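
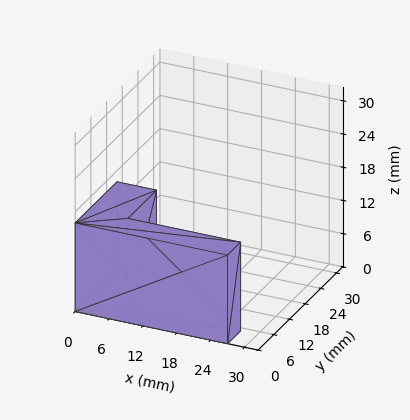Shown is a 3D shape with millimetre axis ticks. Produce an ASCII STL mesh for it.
Reading the render: the shape is an L-shaped prism: outer 27 × 16 mm, arm thicknesses ≈ 5 mm (horizontal) and 7 mm (vertical), extruded 16 mm in z (dimensions read to the nearest mm from the axis ticks). For the STL, each face is triangulated and given an outward normal.

solid part
  facet normal 0.0000 0.0000 -1.0000
    outer loop
      vertex 27.00 5.00 0.00
      vertex 27.00 0.00 0.00
      vertex 0.00 0.00 0.00
    endloop
  endfacet
  facet normal 0.0000 0.0000 -1.0000
    outer loop
      vertex 7.00 5.00 0.00
      vertex 27.00 5.00 0.00
      vertex 0.00 0.00 0.00
    endloop
  endfacet
  facet normal 0.0000 0.0000 -1.0000
    outer loop
      vertex 7.00 16.00 0.00
      vertex 7.00 5.00 0.00
      vertex 0.00 0.00 0.00
    endloop
  endfacet
  facet normal 0.0000 0.0000 -1.0000
    outer loop
      vertex 0.00 16.00 0.00
      vertex 7.00 16.00 0.00
      vertex 0.00 0.00 0.00
    endloop
  endfacet
  facet normal 0.0000 0.0000 1.0000
    outer loop
      vertex 0.00 0.00 16.00
      vertex 27.00 0.00 16.00
      vertex 27.00 5.00 16.00
    endloop
  endfacet
  facet normal 0.0000 0.0000 1.0000
    outer loop
      vertex 0.00 0.00 16.00
      vertex 27.00 5.00 16.00
      vertex 7.00 5.00 16.00
    endloop
  endfacet
  facet normal 0.0000 0.0000 1.0000
    outer loop
      vertex 0.00 0.00 16.00
      vertex 7.00 5.00 16.00
      vertex 7.00 16.00 16.00
    endloop
  endfacet
  facet normal 0.0000 0.0000 1.0000
    outer loop
      vertex 0.00 0.00 16.00
      vertex 7.00 16.00 16.00
      vertex 0.00 16.00 16.00
    endloop
  endfacet
  facet normal 0.0000 -1.0000 0.0000
    outer loop
      vertex 0.00 0.00 0.00
      vertex 27.00 0.00 0.00
      vertex 27.00 0.00 16.00
    endloop
  endfacet
  facet normal 0.0000 -1.0000 0.0000
    outer loop
      vertex 0.00 0.00 0.00
      vertex 27.00 0.00 16.00
      vertex 0.00 0.00 16.00
    endloop
  endfacet
  facet normal 1.0000 0.0000 0.0000
    outer loop
      vertex 27.00 0.00 0.00
      vertex 27.00 5.00 0.00
      vertex 27.00 5.00 16.00
    endloop
  endfacet
  facet normal 1.0000 0.0000 0.0000
    outer loop
      vertex 27.00 0.00 0.00
      vertex 27.00 5.00 16.00
      vertex 27.00 0.00 16.00
    endloop
  endfacet
  facet normal 0.0000 1.0000 0.0000
    outer loop
      vertex 27.00 5.00 0.00
      vertex 7.00 5.00 0.00
      vertex 7.00 5.00 16.00
    endloop
  endfacet
  facet normal 0.0000 1.0000 0.0000
    outer loop
      vertex 27.00 5.00 0.00
      vertex 7.00 5.00 16.00
      vertex 27.00 5.00 16.00
    endloop
  endfacet
  facet normal 1.0000 0.0000 0.0000
    outer loop
      vertex 7.00 5.00 0.00
      vertex 7.00 16.00 0.00
      vertex 7.00 16.00 16.00
    endloop
  endfacet
  facet normal 1.0000 0.0000 0.0000
    outer loop
      vertex 7.00 5.00 0.00
      vertex 7.00 16.00 16.00
      vertex 7.00 5.00 16.00
    endloop
  endfacet
  facet normal 0.0000 1.0000 0.0000
    outer loop
      vertex 7.00 16.00 0.00
      vertex 0.00 16.00 0.00
      vertex 0.00 16.00 16.00
    endloop
  endfacet
  facet normal 0.0000 1.0000 0.0000
    outer loop
      vertex 7.00 16.00 0.00
      vertex 0.00 16.00 16.00
      vertex 7.00 16.00 16.00
    endloop
  endfacet
  facet normal -1.0000 0.0000 0.0000
    outer loop
      vertex 0.00 16.00 0.00
      vertex 0.00 0.00 0.00
      vertex 0.00 0.00 16.00
    endloop
  endfacet
  facet normal -1.0000 0.0000 0.0000
    outer loop
      vertex 0.00 16.00 0.00
      vertex 0.00 0.00 16.00
      vertex 0.00 16.00 16.00
    endloop
  endfacet
endsolid part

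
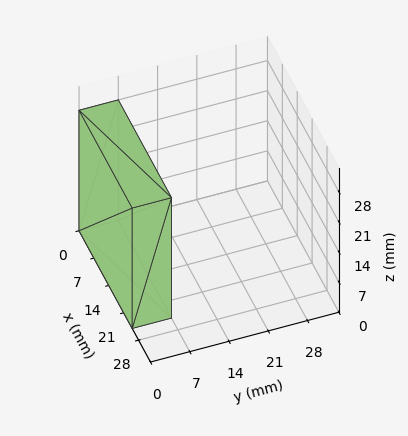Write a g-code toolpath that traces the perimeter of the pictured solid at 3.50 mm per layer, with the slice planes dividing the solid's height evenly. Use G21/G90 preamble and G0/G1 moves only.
Reading the render: the shape is a rectangular box, roughly 25 × 7 mm footprint and 28 mm tall (dimensions read to the nearest mm from the axis ticks). For the g-code, the solid's height is divided into equal slices at the stated Δz and each level perimeter traced with G1 moves after a G0 lift.

; perimeter-only toolpath
G21 ; units = mm
G90 ; absolute positioning
G28 ; home
; layer 1
G0 Z3.50
G0 X0.00 Y0.00
G1 X25.00 Y0.00
G1 X25.00 Y7.00
G1 X0.00 Y7.00
G1 X0.00 Y0.00
; layer 2
G0 Z7.00
G0 X0.00 Y0.00
G1 X25.00 Y0.00
G1 X25.00 Y7.00
G1 X0.00 Y7.00
G1 X0.00 Y0.00
; layer 3
G0 Z10.50
G0 X0.00 Y0.00
G1 X25.00 Y0.00
G1 X25.00 Y7.00
G1 X0.00 Y7.00
G1 X0.00 Y0.00
; layer 4
G0 Z14.00
G0 X0.00 Y0.00
G1 X25.00 Y0.00
G1 X25.00 Y7.00
G1 X0.00 Y7.00
G1 X0.00 Y0.00
; layer 5
G0 Z17.50
G0 X0.00 Y0.00
G1 X25.00 Y0.00
G1 X25.00 Y7.00
G1 X0.00 Y7.00
G1 X0.00 Y0.00
; layer 6
G0 Z21.00
G0 X0.00 Y0.00
G1 X25.00 Y0.00
G1 X25.00 Y7.00
G1 X0.00 Y7.00
G1 X0.00 Y0.00
; layer 7
G0 Z24.50
G0 X0.00 Y0.00
G1 X25.00 Y0.00
G1 X25.00 Y7.00
G1 X0.00 Y7.00
G1 X0.00 Y0.00
; layer 8
G0 Z28.00
G0 X0.00 Y0.00
G1 X25.00 Y0.00
G1 X25.00 Y7.00
G1 X0.00 Y7.00
G1 X0.00 Y0.00
M2 ; end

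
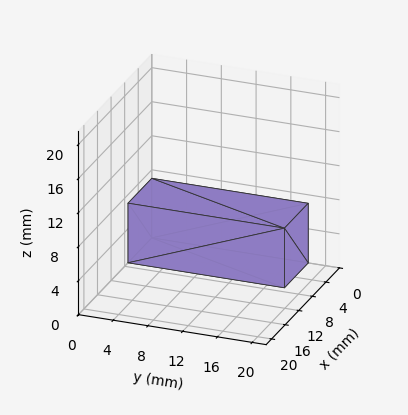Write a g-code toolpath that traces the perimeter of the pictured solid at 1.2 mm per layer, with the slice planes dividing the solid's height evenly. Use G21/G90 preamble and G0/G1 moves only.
Reading the render: the shape is a rectangular box, roughly 7 × 18 mm footprint and 7 mm tall (dimensions read to the nearest mm from the axis ticks). For the g-code, the solid's height is divided into equal slices at the stated Δz and each level perimeter traced with G1 moves after a G0 lift.

; perimeter-only toolpath
G21 ; units = mm
G90 ; absolute positioning
G28 ; home
; layer 1
G0 Z1.2
G0 X0.0 Y0.0
G1 X7.0 Y0.0
G1 X7.0 Y18.0
G1 X0.0 Y18.0
G1 X0.0 Y0.0
; layer 2
G0 Z2.3
G0 X0.0 Y0.0
G1 X7.0 Y0.0
G1 X7.0 Y18.0
G1 X0.0 Y18.0
G1 X0.0 Y0.0
; layer 3
G0 Z3.5
G0 X0.0 Y0.0
G1 X7.0 Y0.0
G1 X7.0 Y18.0
G1 X0.0 Y18.0
G1 X0.0 Y0.0
; layer 4
G0 Z4.7
G0 X0.0 Y0.0
G1 X7.0 Y0.0
G1 X7.0 Y18.0
G1 X0.0 Y18.0
G1 X0.0 Y0.0
; layer 5
G0 Z5.8
G0 X0.0 Y0.0
G1 X7.0 Y0.0
G1 X7.0 Y18.0
G1 X0.0 Y18.0
G1 X0.0 Y0.0
; layer 6
G0 Z7.0
G0 X0.0 Y0.0
G1 X7.0 Y0.0
G1 X7.0 Y18.0
G1 X0.0 Y18.0
G1 X0.0 Y0.0
M2 ; end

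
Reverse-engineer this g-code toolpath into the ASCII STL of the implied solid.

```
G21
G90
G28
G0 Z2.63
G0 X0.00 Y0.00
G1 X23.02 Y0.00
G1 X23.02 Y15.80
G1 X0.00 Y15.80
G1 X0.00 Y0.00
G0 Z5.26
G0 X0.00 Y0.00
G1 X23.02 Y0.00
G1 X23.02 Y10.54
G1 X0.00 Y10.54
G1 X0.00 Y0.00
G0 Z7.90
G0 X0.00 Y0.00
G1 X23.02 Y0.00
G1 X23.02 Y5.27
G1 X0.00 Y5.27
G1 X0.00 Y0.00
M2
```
solid part
  facet normal 0.0000 0.0000 -1.0000
    outer loop
      vertex 23.02 21.07 0.00
      vertex 23.02 0.00 0.00
      vertex 0.00 0.00 0.00
    endloop
  endfacet
  facet normal 0.0000 0.0000 -1.0000
    outer loop
      vertex 0.00 21.07 0.00
      vertex 23.02 21.07 0.00
      vertex 0.00 0.00 0.00
    endloop
  endfacet
  facet normal 0.0000 -1.0000 0.0000
    outer loop
      vertex 0.00 0.00 0.00
      vertex 23.02 0.00 0.00
      vertex 23.02 0.00 10.53
    endloop
  endfacet
  facet normal 0.0000 -1.0000 0.0000
    outer loop
      vertex 0.00 0.00 0.00
      vertex 23.02 0.00 10.53
      vertex 0.00 0.00 10.53
    endloop
  endfacet
  facet normal 0.0000 0.4470 0.8945
    outer loop
      vertex 0.00 0.00 10.53
      vertex 23.02 0.00 10.53
      vertex 23.02 21.07 0.00
    endloop
  endfacet
  facet normal 0.0000 0.4470 0.8945
    outer loop
      vertex 0.00 0.00 10.53
      vertex 23.02 21.07 0.00
      vertex 0.00 21.07 0.00
    endloop
  endfacet
  facet normal -1.0000 0.0000 0.0000
    outer loop
      vertex 0.00 0.00 10.53
      vertex 0.00 21.07 0.00
      vertex 0.00 0.00 0.00
    endloop
  endfacet
  facet normal 1.0000 0.0000 0.0000
    outer loop
      vertex 23.02 0.00 0.00
      vertex 23.02 21.07 0.00
      vertex 23.02 0.00 10.53
    endloop
  endfacet
endsolid part

The G0 Z moves step by Δz≈2.63 mm. The G1 loops shrink linearly with z, so the solid tapers from its base footprint up to z≈10.5. Closing with a flat bottom cap and the tapered top and triangulating gives 8 facets — a wedge (ramp): 23 × 21.1 mm base, rising to 10.5 mm along the y=0 edge and sloping linearly to z=0 at y=21.1.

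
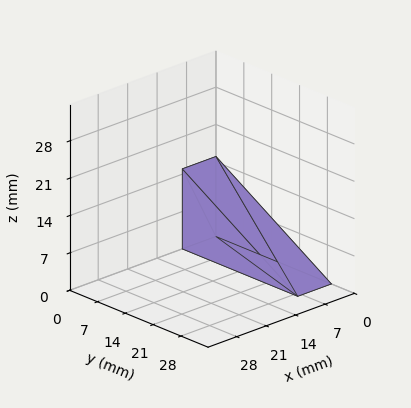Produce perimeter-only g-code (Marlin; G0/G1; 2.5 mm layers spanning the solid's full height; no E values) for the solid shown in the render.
Reading the render: the shape is a wedge (ramp): 8 × 29 mm base, rising to 15 mm along the y=0 edge and sloping linearly to z=0 at y=29 (dimensions read to the nearest mm from the axis ticks). For the g-code, the solid's height is divided into equal slices at the stated Δz and each level perimeter traced with G1 moves after a G0 lift.

; perimeter-only toolpath
G21 ; units = mm
G90 ; absolute positioning
G28 ; home
; layer 1
G0 Z2.5
G0 X0.0 Y0.0
G1 X8.0 Y0.0
G1 X8.0 Y24.2
G1 X0.0 Y24.2
G1 X0.0 Y0.0
; layer 2
G0 Z5.0
G0 X0.0 Y0.0
G1 X8.0 Y0.0
G1 X8.0 Y19.3
G1 X0.0 Y19.3
G1 X0.0 Y0.0
; layer 3
G0 Z7.5
G0 X0.0 Y0.0
G1 X8.0 Y0.0
G1 X8.0 Y14.5
G1 X0.0 Y14.5
G1 X0.0 Y0.0
; layer 4
G0 Z10.0
G0 X0.0 Y0.0
G1 X8.0 Y0.0
G1 X8.0 Y9.7
G1 X0.0 Y9.7
G1 X0.0 Y0.0
; layer 5
G0 Z12.5
G0 X0.0 Y0.0
G1 X8.0 Y0.0
G1 X8.0 Y4.8
G1 X0.0 Y4.8
G1 X0.0 Y0.0
M2 ; end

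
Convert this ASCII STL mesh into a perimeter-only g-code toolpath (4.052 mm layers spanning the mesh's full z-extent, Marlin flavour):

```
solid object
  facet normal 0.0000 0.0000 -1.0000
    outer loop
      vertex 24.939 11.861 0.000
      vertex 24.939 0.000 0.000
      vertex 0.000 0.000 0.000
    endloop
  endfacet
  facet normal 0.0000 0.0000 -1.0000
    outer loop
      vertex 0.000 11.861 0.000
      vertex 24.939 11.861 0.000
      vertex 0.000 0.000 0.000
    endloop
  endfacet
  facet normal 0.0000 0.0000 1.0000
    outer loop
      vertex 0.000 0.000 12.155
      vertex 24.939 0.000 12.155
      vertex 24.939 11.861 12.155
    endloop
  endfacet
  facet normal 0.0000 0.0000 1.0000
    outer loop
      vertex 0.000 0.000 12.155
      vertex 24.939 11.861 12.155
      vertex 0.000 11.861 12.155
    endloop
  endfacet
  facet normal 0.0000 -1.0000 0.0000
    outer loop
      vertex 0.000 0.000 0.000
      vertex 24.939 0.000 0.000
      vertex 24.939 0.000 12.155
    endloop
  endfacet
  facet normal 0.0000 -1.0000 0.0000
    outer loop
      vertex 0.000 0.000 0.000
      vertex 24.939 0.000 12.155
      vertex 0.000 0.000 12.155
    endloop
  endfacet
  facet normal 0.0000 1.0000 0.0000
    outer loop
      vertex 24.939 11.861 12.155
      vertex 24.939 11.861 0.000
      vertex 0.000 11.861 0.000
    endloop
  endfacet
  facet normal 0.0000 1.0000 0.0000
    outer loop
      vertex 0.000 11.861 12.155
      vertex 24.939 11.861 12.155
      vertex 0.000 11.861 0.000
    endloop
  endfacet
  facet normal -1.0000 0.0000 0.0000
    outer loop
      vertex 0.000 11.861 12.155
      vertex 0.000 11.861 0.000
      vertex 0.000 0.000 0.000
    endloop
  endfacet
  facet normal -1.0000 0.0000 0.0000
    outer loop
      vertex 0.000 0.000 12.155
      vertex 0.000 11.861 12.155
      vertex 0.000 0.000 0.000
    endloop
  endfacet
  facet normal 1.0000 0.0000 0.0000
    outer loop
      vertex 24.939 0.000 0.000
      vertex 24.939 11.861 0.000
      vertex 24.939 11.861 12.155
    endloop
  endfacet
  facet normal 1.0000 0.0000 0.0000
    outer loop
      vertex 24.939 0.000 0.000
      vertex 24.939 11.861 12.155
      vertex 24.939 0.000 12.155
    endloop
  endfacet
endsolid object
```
; perimeter-only toolpath
G21 ; units = mm
G90 ; absolute positioning
G28 ; home
; layer 1
G0 Z4.052
G0 X0.000 Y0.000
G1 X24.939 Y0.000
G1 X24.939 Y11.861
G1 X0.000 Y11.861
G1 X0.000 Y0.000
; layer 2
G0 Z8.103
G0 X0.000 Y0.000
G1 X24.939 Y0.000
G1 X24.939 Y11.861
G1 X0.000 Y11.861
G1 X0.000 Y0.000
; layer 3
G0 Z12.155
G0 X0.000 Y0.000
G1 X24.939 Y0.000
G1 X24.939 Y11.861
G1 X0.000 Y11.861
G1 X0.000 Y0.000
M2 ; end

The solid is a rectangular box, roughly 24.9 × 11.9 mm footprint and 12.2 mm tall. Slicing at Δz = 4.052 mm — 3 equal slices spanning the solid's height, so layer i sits at z = i·h/3 — gives 3 non-empty perimeters. Each is a 4-segment closed polygon; G0 lifts to the layer z and rapids to the start vertex, then G1 traces the edges.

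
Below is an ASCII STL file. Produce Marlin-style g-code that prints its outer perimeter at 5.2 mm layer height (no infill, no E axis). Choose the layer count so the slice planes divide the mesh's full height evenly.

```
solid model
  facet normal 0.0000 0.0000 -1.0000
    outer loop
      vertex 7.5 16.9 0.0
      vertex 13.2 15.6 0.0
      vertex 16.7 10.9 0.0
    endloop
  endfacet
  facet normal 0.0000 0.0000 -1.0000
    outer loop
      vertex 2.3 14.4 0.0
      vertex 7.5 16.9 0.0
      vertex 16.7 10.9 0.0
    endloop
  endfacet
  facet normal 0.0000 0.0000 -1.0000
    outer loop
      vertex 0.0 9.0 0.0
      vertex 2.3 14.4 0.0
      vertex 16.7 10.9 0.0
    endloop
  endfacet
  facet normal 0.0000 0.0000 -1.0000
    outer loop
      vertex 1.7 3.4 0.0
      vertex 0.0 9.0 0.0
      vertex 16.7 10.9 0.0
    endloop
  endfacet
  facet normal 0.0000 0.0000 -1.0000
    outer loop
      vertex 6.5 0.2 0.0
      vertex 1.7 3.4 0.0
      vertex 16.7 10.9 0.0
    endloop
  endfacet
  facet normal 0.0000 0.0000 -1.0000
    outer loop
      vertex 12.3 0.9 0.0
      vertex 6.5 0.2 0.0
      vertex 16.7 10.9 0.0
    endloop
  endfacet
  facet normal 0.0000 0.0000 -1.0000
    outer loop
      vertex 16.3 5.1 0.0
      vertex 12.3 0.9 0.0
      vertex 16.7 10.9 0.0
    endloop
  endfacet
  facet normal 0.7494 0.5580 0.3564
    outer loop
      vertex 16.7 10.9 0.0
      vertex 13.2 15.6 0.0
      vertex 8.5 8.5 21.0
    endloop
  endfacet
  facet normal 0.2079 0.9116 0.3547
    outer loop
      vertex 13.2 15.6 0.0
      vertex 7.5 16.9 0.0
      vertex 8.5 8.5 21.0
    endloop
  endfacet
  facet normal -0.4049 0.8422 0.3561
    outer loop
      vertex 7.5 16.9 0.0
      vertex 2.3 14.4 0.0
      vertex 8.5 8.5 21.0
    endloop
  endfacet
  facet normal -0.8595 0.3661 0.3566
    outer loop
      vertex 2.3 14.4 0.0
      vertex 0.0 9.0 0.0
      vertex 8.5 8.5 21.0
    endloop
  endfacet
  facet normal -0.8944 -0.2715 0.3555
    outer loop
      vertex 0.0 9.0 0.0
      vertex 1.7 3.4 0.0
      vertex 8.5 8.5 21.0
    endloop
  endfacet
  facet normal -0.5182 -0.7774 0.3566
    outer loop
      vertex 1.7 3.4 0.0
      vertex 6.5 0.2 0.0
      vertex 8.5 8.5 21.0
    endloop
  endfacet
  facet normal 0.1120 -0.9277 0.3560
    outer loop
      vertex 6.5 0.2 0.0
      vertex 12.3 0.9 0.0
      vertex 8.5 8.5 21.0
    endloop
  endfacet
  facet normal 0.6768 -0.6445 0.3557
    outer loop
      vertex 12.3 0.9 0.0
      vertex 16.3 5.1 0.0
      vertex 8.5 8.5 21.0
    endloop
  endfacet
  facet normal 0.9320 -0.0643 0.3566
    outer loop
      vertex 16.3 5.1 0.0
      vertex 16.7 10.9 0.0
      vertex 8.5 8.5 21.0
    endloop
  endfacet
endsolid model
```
; perimeter-only toolpath
G21 ; units = mm
G90 ; absolute positioning
G28 ; home
; layer 1
G0 Z5.2
G0 X14.6 Y10.3
G1 X12.0 Y13.8
G1 X7.8 Y14.8
G1 X3.8 Y12.9
G1 X2.1 Y8.9
G1 X3.4 Y4.7
G1 X7.0 Y2.3
G1 X11.4 Y2.8
G1 X14.4 Y5.9
G1 X14.6 Y10.3
; layer 2
G0 Z10.5
G0 X12.6 Y9.7
G1 X10.8 Y12.1
G1 X8.0 Y12.7
G1 X5.4 Y11.4
G1 X4.2 Y8.8
G1 X5.1 Y6.0
G1 X7.5 Y4.3
G1 X10.4 Y4.7
G1 X12.4 Y6.8
G1 X12.6 Y9.7
; layer 3
G0 Z15.8
G0 X10.6 Y9.1
G1 X9.7 Y10.3
G1 X8.2 Y10.6
G1 X7.0 Y10.0
G1 X6.4 Y8.6
G1 X6.8 Y7.2
G1 X8.0 Y6.4
G1 X9.4 Y6.6
G1 X10.4 Y7.7
G1 X10.6 Y9.1
M2 ; end

The solid is a regular 9-sided pyramid, base circumscribed radius ≈ 8.5 mm, apex at z ≈ 21 mm. Slicing at Δz = 5.2 mm — 4 equal slices spanning the solid's height, so layer i sits at z = i·h/4 — gives 3 non-empty perimeters. Each is a 9-segment closed polygon; G0 lifts to the layer z and rapids to the start vertex, then G1 traces the edges. The cross-section shrinks linearly with z (the slice at the apex is degenerate and omitted).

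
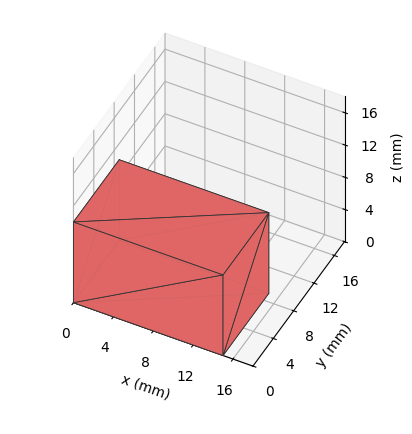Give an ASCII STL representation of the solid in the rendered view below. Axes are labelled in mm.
Reading the render: the shape is a rectangular box, roughly 15 × 9 mm footprint and 10 mm tall (dimensions read to the nearest mm from the axis ticks). For the STL, each face is triangulated and given an outward normal.

solid part
  facet normal 0.0000 0.0000 -1.0000
    outer loop
      vertex 15.0 9.0 0.0
      vertex 15.0 0.0 0.0
      vertex 0.0 0.0 0.0
    endloop
  endfacet
  facet normal 0.0000 0.0000 -1.0000
    outer loop
      vertex 0.0 9.0 0.0
      vertex 15.0 9.0 0.0
      vertex 0.0 0.0 0.0
    endloop
  endfacet
  facet normal 0.0000 0.0000 1.0000
    outer loop
      vertex 0.0 0.0 10.0
      vertex 15.0 0.0 10.0
      vertex 15.0 9.0 10.0
    endloop
  endfacet
  facet normal 0.0000 0.0000 1.0000
    outer loop
      vertex 0.0 0.0 10.0
      vertex 15.0 9.0 10.0
      vertex 0.0 9.0 10.0
    endloop
  endfacet
  facet normal 0.0000 -1.0000 0.0000
    outer loop
      vertex 0.0 0.0 0.0
      vertex 15.0 0.0 0.0
      vertex 15.0 0.0 10.0
    endloop
  endfacet
  facet normal 0.0000 -1.0000 0.0000
    outer loop
      vertex 0.0 0.0 0.0
      vertex 15.0 0.0 10.0
      vertex 0.0 0.0 10.0
    endloop
  endfacet
  facet normal 0.0000 1.0000 0.0000
    outer loop
      vertex 15.0 9.0 10.0
      vertex 15.0 9.0 0.0
      vertex 0.0 9.0 0.0
    endloop
  endfacet
  facet normal 0.0000 1.0000 0.0000
    outer loop
      vertex 0.0 9.0 10.0
      vertex 15.0 9.0 10.0
      vertex 0.0 9.0 0.0
    endloop
  endfacet
  facet normal -1.0000 0.0000 0.0000
    outer loop
      vertex 0.0 9.0 10.0
      vertex 0.0 9.0 0.0
      vertex 0.0 0.0 0.0
    endloop
  endfacet
  facet normal -1.0000 0.0000 0.0000
    outer loop
      vertex 0.0 0.0 10.0
      vertex 0.0 9.0 10.0
      vertex 0.0 0.0 0.0
    endloop
  endfacet
  facet normal 1.0000 0.0000 0.0000
    outer loop
      vertex 15.0 0.0 0.0
      vertex 15.0 9.0 0.0
      vertex 15.0 9.0 10.0
    endloop
  endfacet
  facet normal 1.0000 0.0000 0.0000
    outer loop
      vertex 15.0 0.0 0.0
      vertex 15.0 9.0 10.0
      vertex 15.0 0.0 10.0
    endloop
  endfacet
endsolid part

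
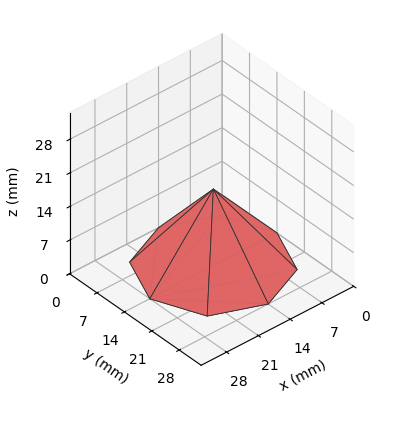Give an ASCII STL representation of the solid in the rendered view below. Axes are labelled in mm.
Reading the render: the shape is a regular 8-sided pyramid, base circumscribed radius ≈ 14 mm, apex at z ≈ 16 mm (dimensions read to the nearest mm from the axis ticks). For the STL, each face is triangulated and given an outward normal.

solid part
  facet normal 0.0000 0.0000 -1.0000
    outer loop
      vertex 14.0 28.0 0.0
      vertex 23.9 23.9 0.0
      vertex 28.0 14.0 0.0
    endloop
  endfacet
  facet normal 0.0000 0.0000 -1.0000
    outer loop
      vertex 4.1 23.9 0.0
      vertex 14.0 28.0 0.0
      vertex 28.0 14.0 0.0
    endloop
  endfacet
  facet normal 0.0000 0.0000 -1.0000
    outer loop
      vertex 0.0 14.0 0.0
      vertex 4.1 23.9 0.0
      vertex 28.0 14.0 0.0
    endloop
  endfacet
  facet normal 0.0000 0.0000 -1.0000
    outer loop
      vertex 4.1 4.1 0.0
      vertex 0.0 14.0 0.0
      vertex 28.0 14.0 0.0
    endloop
  endfacet
  facet normal 0.0000 0.0000 -1.0000
    outer loop
      vertex 14.0 0.0 0.0
      vertex 4.1 4.1 0.0
      vertex 28.0 14.0 0.0
    endloop
  endfacet
  facet normal 0.0000 0.0000 -1.0000
    outer loop
      vertex 23.9 4.1 0.0
      vertex 14.0 0.0 0.0
      vertex 28.0 14.0 0.0
    endloop
  endfacet
  facet normal 0.7185 0.2976 0.6287
    outer loop
      vertex 28.0 14.0 0.0
      vertex 23.9 23.9 0.0
      vertex 14.0 14.0 16.0
    endloop
  endfacet
  facet normal 0.2976 0.7185 0.6287
    outer loop
      vertex 23.9 23.9 0.0
      vertex 14.0 28.0 0.0
      vertex 14.0 14.0 16.0
    endloop
  endfacet
  facet normal -0.2976 0.7185 0.6287
    outer loop
      vertex 14.0 28.0 0.0
      vertex 4.1 23.9 0.0
      vertex 14.0 14.0 16.0
    endloop
  endfacet
  facet normal -0.7185 0.2976 0.6287
    outer loop
      vertex 4.1 23.9 0.0
      vertex 0.0 14.0 0.0
      vertex 14.0 14.0 16.0
    endloop
  endfacet
  facet normal -0.7185 -0.2976 0.6287
    outer loop
      vertex 0.0 14.0 0.0
      vertex 4.1 4.1 0.0
      vertex 14.0 14.0 16.0
    endloop
  endfacet
  facet normal -0.2976 -0.7185 0.6287
    outer loop
      vertex 4.1 4.1 0.0
      vertex 14.0 0.0 0.0
      vertex 14.0 14.0 16.0
    endloop
  endfacet
  facet normal 0.2976 -0.7185 0.6287
    outer loop
      vertex 14.0 0.0 0.0
      vertex 23.9 4.1 0.0
      vertex 14.0 14.0 16.0
    endloop
  endfacet
  facet normal 0.7185 -0.2976 0.6287
    outer loop
      vertex 23.9 4.1 0.0
      vertex 28.0 14.0 0.0
      vertex 14.0 14.0 16.0
    endloop
  endfacet
endsolid part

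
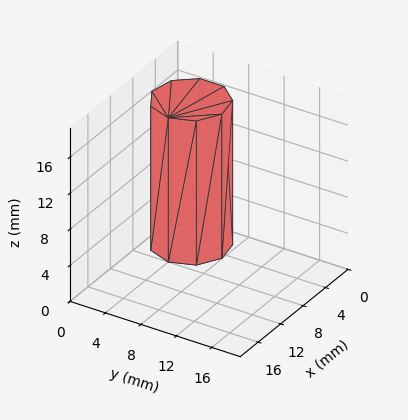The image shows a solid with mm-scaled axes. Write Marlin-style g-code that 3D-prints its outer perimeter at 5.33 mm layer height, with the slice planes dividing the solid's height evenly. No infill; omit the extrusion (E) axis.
Reading the render: the shape is a regular 9-sided prism (a cylinder approximated with 9 flat sides), circumscribed radius ≈ 4 mm, height ≈ 16 mm (dimensions read to the nearest mm from the axis ticks). For the g-code, the solid's height is divided into equal slices at the stated Δz and each level perimeter traced with G1 moves after a G0 lift.

; perimeter-only toolpath
G21 ; units = mm
G90 ; absolute positioning
G28 ; home
; layer 1
G0 Z5.33
G0 X8.00 Y4.00
G1 X7.06 Y6.57
G1 X4.69 Y7.94
G1 X2.00 Y7.46
G1 X0.24 Y5.37
G1 X0.24 Y2.63
G1 X2.00 Y0.54
G1 X4.69 Y0.06
G1 X7.06 Y1.43
G1 X8.00 Y4.00
; layer 2
G0 Z10.67
G0 X8.00 Y4.00
G1 X7.06 Y6.57
G1 X4.69 Y7.94
G1 X2.00 Y7.46
G1 X0.24 Y5.37
G1 X0.24 Y2.63
G1 X2.00 Y0.54
G1 X4.69 Y0.06
G1 X7.06 Y1.43
G1 X8.00 Y4.00
; layer 3
G0 Z16.00
G0 X8.00 Y4.00
G1 X7.06 Y6.57
G1 X4.69 Y7.94
G1 X2.00 Y7.46
G1 X0.24 Y5.37
G1 X0.24 Y2.63
G1 X2.00 Y0.54
G1 X4.69 Y0.06
G1 X7.06 Y1.43
G1 X8.00 Y4.00
M2 ; end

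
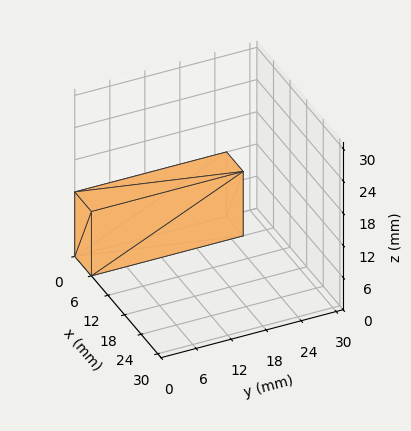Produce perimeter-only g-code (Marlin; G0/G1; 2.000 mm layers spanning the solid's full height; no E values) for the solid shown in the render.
Reading the render: the shape is a rectangular box, roughly 6 × 26 mm footprint and 12 mm tall (dimensions read to the nearest mm from the axis ticks). For the g-code, the solid's height is divided into equal slices at the stated Δz and each level perimeter traced with G1 moves after a G0 lift.

; perimeter-only toolpath
G21 ; units = mm
G90 ; absolute positioning
G28 ; home
; layer 1
G0 Z2.000
G0 X0.000 Y0.000
G1 X6.000 Y0.000
G1 X6.000 Y26.000
G1 X0.000 Y26.000
G1 X0.000 Y0.000
; layer 2
G0 Z4.000
G0 X0.000 Y0.000
G1 X6.000 Y0.000
G1 X6.000 Y26.000
G1 X0.000 Y26.000
G1 X0.000 Y0.000
; layer 3
G0 Z6.000
G0 X0.000 Y0.000
G1 X6.000 Y0.000
G1 X6.000 Y26.000
G1 X0.000 Y26.000
G1 X0.000 Y0.000
; layer 4
G0 Z8.000
G0 X0.000 Y0.000
G1 X6.000 Y0.000
G1 X6.000 Y26.000
G1 X0.000 Y26.000
G1 X0.000 Y0.000
; layer 5
G0 Z10.000
G0 X0.000 Y0.000
G1 X6.000 Y0.000
G1 X6.000 Y26.000
G1 X0.000 Y26.000
G1 X0.000 Y0.000
; layer 6
G0 Z12.000
G0 X0.000 Y0.000
G1 X6.000 Y0.000
G1 X6.000 Y26.000
G1 X0.000 Y26.000
G1 X0.000 Y0.000
M2 ; end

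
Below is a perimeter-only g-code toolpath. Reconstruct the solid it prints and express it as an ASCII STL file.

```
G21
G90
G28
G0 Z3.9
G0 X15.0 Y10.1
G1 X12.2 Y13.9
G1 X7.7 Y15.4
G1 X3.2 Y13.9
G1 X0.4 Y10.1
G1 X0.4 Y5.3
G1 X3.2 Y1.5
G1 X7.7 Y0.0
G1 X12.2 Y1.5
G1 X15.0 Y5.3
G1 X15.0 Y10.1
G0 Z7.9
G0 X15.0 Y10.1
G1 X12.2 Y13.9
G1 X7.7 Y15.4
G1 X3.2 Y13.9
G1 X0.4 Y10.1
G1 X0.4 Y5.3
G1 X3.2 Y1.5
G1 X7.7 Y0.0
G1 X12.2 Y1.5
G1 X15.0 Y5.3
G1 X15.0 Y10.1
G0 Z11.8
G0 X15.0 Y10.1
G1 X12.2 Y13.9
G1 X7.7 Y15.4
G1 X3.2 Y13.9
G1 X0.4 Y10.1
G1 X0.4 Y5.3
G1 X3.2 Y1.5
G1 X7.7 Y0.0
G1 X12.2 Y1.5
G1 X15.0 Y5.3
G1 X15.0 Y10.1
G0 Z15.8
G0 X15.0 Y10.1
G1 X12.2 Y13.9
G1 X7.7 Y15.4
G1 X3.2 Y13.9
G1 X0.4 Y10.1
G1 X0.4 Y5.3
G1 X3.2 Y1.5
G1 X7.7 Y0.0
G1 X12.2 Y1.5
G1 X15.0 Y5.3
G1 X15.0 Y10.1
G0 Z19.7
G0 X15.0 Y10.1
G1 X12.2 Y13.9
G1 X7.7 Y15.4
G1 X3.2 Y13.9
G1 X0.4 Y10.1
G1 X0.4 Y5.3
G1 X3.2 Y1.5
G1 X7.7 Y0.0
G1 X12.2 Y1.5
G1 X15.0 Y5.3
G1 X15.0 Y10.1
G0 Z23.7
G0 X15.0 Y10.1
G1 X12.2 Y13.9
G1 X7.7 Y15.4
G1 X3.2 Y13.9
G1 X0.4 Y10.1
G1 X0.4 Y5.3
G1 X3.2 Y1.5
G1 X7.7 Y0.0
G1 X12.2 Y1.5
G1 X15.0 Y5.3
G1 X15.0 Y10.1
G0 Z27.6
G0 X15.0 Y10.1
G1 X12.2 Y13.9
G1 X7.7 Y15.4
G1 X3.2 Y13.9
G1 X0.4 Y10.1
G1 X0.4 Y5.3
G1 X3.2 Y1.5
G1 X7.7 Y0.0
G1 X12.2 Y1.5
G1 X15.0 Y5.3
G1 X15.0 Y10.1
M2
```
solid part
  facet normal 0.0000 0.0000 -1.0000
    outer loop
      vertex 7.7 15.4 0.0
      vertex 12.2 13.9 0.0
      vertex 15.0 10.1 0.0
    endloop
  endfacet
  facet normal 0.0000 0.0000 -1.0000
    outer loop
      vertex 3.2 13.9 0.0
      vertex 7.7 15.4 0.0
      vertex 15.0 10.1 0.0
    endloop
  endfacet
  facet normal 0.0000 0.0000 -1.0000
    outer loop
      vertex 0.4 10.1 0.0
      vertex 3.2 13.9 0.0
      vertex 15.0 10.1 0.0
    endloop
  endfacet
  facet normal 0.0000 0.0000 -1.0000
    outer loop
      vertex 0.4 5.3 0.0
      vertex 0.4 10.1 0.0
      vertex 15.0 10.1 0.0
    endloop
  endfacet
  facet normal 0.0000 0.0000 -1.0000
    outer loop
      vertex 3.2 1.5 0.0
      vertex 0.4 5.3 0.0
      vertex 15.0 10.1 0.0
    endloop
  endfacet
  facet normal 0.0000 0.0000 -1.0000
    outer loop
      vertex 7.7 0.0 0.0
      vertex 3.2 1.5 0.0
      vertex 15.0 10.1 0.0
    endloop
  endfacet
  facet normal 0.0000 0.0000 -1.0000
    outer loop
      vertex 12.2 1.5 0.0
      vertex 7.7 0.0 0.0
      vertex 15.0 10.1 0.0
    endloop
  endfacet
  facet normal 0.0000 0.0000 -1.0000
    outer loop
      vertex 15.0 5.3 0.0
      vertex 12.2 1.5 0.0
      vertex 15.0 10.1 0.0
    endloop
  endfacet
  facet normal 0.0000 0.0000 1.0000
    outer loop
      vertex 15.0 10.1 27.6
      vertex 12.2 13.9 27.6
      vertex 7.7 15.4 27.6
    endloop
  endfacet
  facet normal 0.0000 0.0000 1.0000
    outer loop
      vertex 15.0 10.1 27.6
      vertex 7.7 15.4 27.6
      vertex 3.2 13.9 27.6
    endloop
  endfacet
  facet normal 0.0000 0.0000 1.0000
    outer loop
      vertex 15.0 10.1 27.6
      vertex 3.2 13.9 27.6
      vertex 0.4 10.1 27.6
    endloop
  endfacet
  facet normal 0.0000 0.0000 1.0000
    outer loop
      vertex 15.0 10.1 27.6
      vertex 0.4 10.1 27.6
      vertex 0.4 5.3 27.6
    endloop
  endfacet
  facet normal 0.0000 0.0000 1.0000
    outer loop
      vertex 15.0 10.1 27.6
      vertex 0.4 5.3 27.6
      vertex 3.2 1.5 27.6
    endloop
  endfacet
  facet normal 0.0000 0.0000 1.0000
    outer loop
      vertex 15.0 10.1 27.6
      vertex 3.2 1.5 27.6
      vertex 7.7 0.0 27.6
    endloop
  endfacet
  facet normal 0.0000 0.0000 1.0000
    outer loop
      vertex 15.0 10.1 27.6
      vertex 7.7 0.0 27.6
      vertex 12.2 1.5 27.6
    endloop
  endfacet
  facet normal 0.0000 0.0000 1.0000
    outer loop
      vertex 15.0 10.1 27.6
      vertex 12.2 1.5 27.6
      vertex 15.0 5.3 27.6
    endloop
  endfacet
  facet normal 0.8051 0.5932 0.0000
    outer loop
      vertex 15.0 10.1 0.0
      vertex 12.2 13.9 0.0
      vertex 12.2 13.9 27.6
    endloop
  endfacet
  facet normal 0.8051 0.5932 0.0000
    outer loop
      vertex 15.0 10.1 0.0
      vertex 12.2 13.9 27.6
      vertex 15.0 10.1 27.6
    endloop
  endfacet
  facet normal 0.3162 0.9487 0.0000
    outer loop
      vertex 12.2 13.9 0.0
      vertex 7.7 15.4 0.0
      vertex 7.7 15.4 27.6
    endloop
  endfacet
  facet normal 0.3162 0.9487 0.0000
    outer loop
      vertex 12.2 13.9 0.0
      vertex 7.7 15.4 27.6
      vertex 12.2 13.9 27.6
    endloop
  endfacet
  facet normal -0.3162 0.9487 0.0000
    outer loop
      vertex 7.7 15.4 0.0
      vertex 3.2 13.9 0.0
      vertex 3.2 13.9 27.6
    endloop
  endfacet
  facet normal -0.3162 0.9487 0.0000
    outer loop
      vertex 7.7 15.4 0.0
      vertex 3.2 13.9 27.6
      vertex 7.7 15.4 27.6
    endloop
  endfacet
  facet normal -0.8051 0.5932 0.0000
    outer loop
      vertex 3.2 13.9 0.0
      vertex 0.4 10.1 0.0
      vertex 0.4 10.1 27.6
    endloop
  endfacet
  facet normal -0.8051 0.5932 0.0000
    outer loop
      vertex 3.2 13.9 0.0
      vertex 0.4 10.1 27.6
      vertex 3.2 13.9 27.6
    endloop
  endfacet
  facet normal -1.0000 0.0000 0.0000
    outer loop
      vertex 0.4 10.1 0.0
      vertex 0.4 5.3 0.0
      vertex 0.4 5.3 27.6
    endloop
  endfacet
  facet normal -1.0000 0.0000 0.0000
    outer loop
      vertex 0.4 10.1 0.0
      vertex 0.4 5.3 27.6
      vertex 0.4 10.1 27.6
    endloop
  endfacet
  facet normal -0.8051 -0.5932 0.0000
    outer loop
      vertex 0.4 5.3 0.0
      vertex 3.2 1.5 0.0
      vertex 3.2 1.5 27.6
    endloop
  endfacet
  facet normal -0.8051 -0.5932 0.0000
    outer loop
      vertex 0.4 5.3 0.0
      vertex 3.2 1.5 27.6
      vertex 0.4 5.3 27.6
    endloop
  endfacet
  facet normal -0.3162 -0.9487 0.0000
    outer loop
      vertex 3.2 1.5 0.0
      vertex 7.7 0.0 0.0
      vertex 7.7 0.0 27.6
    endloop
  endfacet
  facet normal -0.3162 -0.9487 0.0000
    outer loop
      vertex 3.2 1.5 0.0
      vertex 7.7 0.0 27.6
      vertex 3.2 1.5 27.6
    endloop
  endfacet
  facet normal 0.3162 -0.9487 0.0000
    outer loop
      vertex 7.7 0.0 0.0
      vertex 12.2 1.5 0.0
      vertex 12.2 1.5 27.6
    endloop
  endfacet
  facet normal 0.3162 -0.9487 0.0000
    outer loop
      vertex 7.7 0.0 0.0
      vertex 12.2 1.5 27.6
      vertex 7.7 0.0 27.6
    endloop
  endfacet
  facet normal 0.8051 -0.5932 0.0000
    outer loop
      vertex 12.2 1.5 0.0
      vertex 15.0 5.3 0.0
      vertex 15.0 5.3 27.6
    endloop
  endfacet
  facet normal 0.8051 -0.5932 0.0000
    outer loop
      vertex 12.2 1.5 0.0
      vertex 15.0 5.3 27.6
      vertex 12.2 1.5 27.6
    endloop
  endfacet
  facet normal 1.0000 0.0000 0.0000
    outer loop
      vertex 15.0 5.3 0.0
      vertex 15.0 10.1 0.0
      vertex 15.0 10.1 27.6
    endloop
  endfacet
  facet normal 1.0000 0.0000 0.0000
    outer loop
      vertex 15.0 5.3 0.0
      vertex 15.0 10.1 27.6
      vertex 15.0 5.3 27.6
    endloop
  endfacet
endsolid part

The G0 Z moves step by Δz≈3.9 mm. Every layer's G1 loop is the same polygon, so the solid is a straight extrusion of it from z=0 to z≈27.6. Closing with flat bottom and top caps and triangulating gives 36 facets — a regular 10-sided prism (a cylinder approximated with 10 flat sides), circumscribed radius ≈ 7.7 mm, height ≈ 27.6 mm.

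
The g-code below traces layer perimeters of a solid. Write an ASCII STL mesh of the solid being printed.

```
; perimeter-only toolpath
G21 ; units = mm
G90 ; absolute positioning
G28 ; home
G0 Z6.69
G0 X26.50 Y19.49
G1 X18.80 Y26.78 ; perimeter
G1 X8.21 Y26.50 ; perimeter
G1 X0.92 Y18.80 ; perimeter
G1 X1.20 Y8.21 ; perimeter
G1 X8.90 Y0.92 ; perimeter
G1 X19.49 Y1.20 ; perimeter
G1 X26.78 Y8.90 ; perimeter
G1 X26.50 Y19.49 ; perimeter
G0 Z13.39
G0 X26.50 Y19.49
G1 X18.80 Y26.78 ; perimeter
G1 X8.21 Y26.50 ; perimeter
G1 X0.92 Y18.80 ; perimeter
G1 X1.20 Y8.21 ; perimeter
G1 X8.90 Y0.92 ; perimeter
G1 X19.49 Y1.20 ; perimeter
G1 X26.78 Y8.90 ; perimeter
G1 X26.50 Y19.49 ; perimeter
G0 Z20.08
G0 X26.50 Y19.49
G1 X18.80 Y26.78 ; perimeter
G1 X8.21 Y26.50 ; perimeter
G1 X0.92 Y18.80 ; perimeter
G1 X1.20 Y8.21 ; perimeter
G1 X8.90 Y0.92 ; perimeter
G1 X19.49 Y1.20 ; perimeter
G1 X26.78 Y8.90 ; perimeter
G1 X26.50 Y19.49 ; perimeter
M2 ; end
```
solid part
  facet normal 0.0000 0.0000 -1.0000
    outer loop
      vertex 8.21 26.50 0.00
      vertex 18.80 26.78 0.00
      vertex 26.50 19.49 0.00
    endloop
  endfacet
  facet normal 0.0000 0.0000 -1.0000
    outer loop
      vertex 0.92 18.80 0.00
      vertex 8.21 26.50 0.00
      vertex 26.50 19.49 0.00
    endloop
  endfacet
  facet normal 0.0000 0.0000 -1.0000
    outer loop
      vertex 1.20 8.21 0.00
      vertex 0.92 18.80 0.00
      vertex 26.50 19.49 0.00
    endloop
  endfacet
  facet normal 0.0000 0.0000 -1.0000
    outer loop
      vertex 8.90 0.92 0.00
      vertex 1.20 8.21 0.00
      vertex 26.50 19.49 0.00
    endloop
  endfacet
  facet normal 0.0000 0.0000 -1.0000
    outer loop
      vertex 19.49 1.20 0.00
      vertex 8.90 0.92 0.00
      vertex 26.50 19.49 0.00
    endloop
  endfacet
  facet normal 0.0000 0.0000 -1.0000
    outer loop
      vertex 26.78 8.90 0.00
      vertex 19.49 1.20 0.00
      vertex 26.50 19.49 0.00
    endloop
  endfacet
  facet normal 0.0000 0.0000 1.0000
    outer loop
      vertex 26.50 19.49 20.08
      vertex 18.80 26.78 20.08
      vertex 8.21 26.50 20.08
    endloop
  endfacet
  facet normal 0.0000 0.0000 1.0000
    outer loop
      vertex 26.50 19.49 20.08
      vertex 8.21 26.50 20.08
      vertex 0.92 18.80 20.08
    endloop
  endfacet
  facet normal 0.0000 0.0000 1.0000
    outer loop
      vertex 26.50 19.49 20.08
      vertex 0.92 18.80 20.08
      vertex 1.20 8.21 20.08
    endloop
  endfacet
  facet normal 0.0000 0.0000 1.0000
    outer loop
      vertex 26.50 19.49 20.08
      vertex 1.20 8.21 20.08
      vertex 8.90 0.92 20.08
    endloop
  endfacet
  facet normal 0.0000 0.0000 1.0000
    outer loop
      vertex 26.50 19.49 20.08
      vertex 8.90 0.92 20.08
      vertex 19.49 1.20 20.08
    endloop
  endfacet
  facet normal 0.0000 0.0000 1.0000
    outer loop
      vertex 26.50 19.49 20.08
      vertex 19.49 1.20 20.08
      vertex 26.78 8.90 20.08
    endloop
  endfacet
  facet normal 0.6875 0.7262 0.0000
    outer loop
      vertex 26.50 19.49 0.00
      vertex 18.80 26.78 0.00
      vertex 18.80 26.78 20.08
    endloop
  endfacet
  facet normal 0.6875 0.7262 0.0000
    outer loop
      vertex 26.50 19.49 0.00
      vertex 18.80 26.78 20.08
      vertex 26.50 19.49 20.08
    endloop
  endfacet
  facet normal -0.0264 0.9997 0.0000
    outer loop
      vertex 18.80 26.78 0.00
      vertex 8.21 26.50 0.00
      vertex 8.21 26.50 20.08
    endloop
  endfacet
  facet normal -0.0264 0.9997 0.0000
    outer loop
      vertex 18.80 26.78 0.00
      vertex 8.21 26.50 20.08
      vertex 18.80 26.78 20.08
    endloop
  endfacet
  facet normal -0.7262 0.6875 0.0000
    outer loop
      vertex 8.21 26.50 0.00
      vertex 0.92 18.80 0.00
      vertex 0.92 18.80 20.08
    endloop
  endfacet
  facet normal -0.7262 0.6875 0.0000
    outer loop
      vertex 8.21 26.50 0.00
      vertex 0.92 18.80 20.08
      vertex 8.21 26.50 20.08
    endloop
  endfacet
  facet normal -0.9997 -0.0264 0.0000
    outer loop
      vertex 0.92 18.80 0.00
      vertex 1.20 8.21 0.00
      vertex 1.20 8.21 20.08
    endloop
  endfacet
  facet normal -0.9997 -0.0264 0.0000
    outer loop
      vertex 0.92 18.80 0.00
      vertex 1.20 8.21 20.08
      vertex 0.92 18.80 20.08
    endloop
  endfacet
  facet normal -0.6875 -0.7262 0.0000
    outer loop
      vertex 1.20 8.21 0.00
      vertex 8.90 0.92 0.00
      vertex 8.90 0.92 20.08
    endloop
  endfacet
  facet normal -0.6875 -0.7262 0.0000
    outer loop
      vertex 1.20 8.21 0.00
      vertex 8.90 0.92 20.08
      vertex 1.20 8.21 20.08
    endloop
  endfacet
  facet normal 0.0264 -0.9997 0.0000
    outer loop
      vertex 8.90 0.92 0.00
      vertex 19.49 1.20 0.00
      vertex 19.49 1.20 20.08
    endloop
  endfacet
  facet normal 0.0264 -0.9997 0.0000
    outer loop
      vertex 8.90 0.92 0.00
      vertex 19.49 1.20 20.08
      vertex 8.90 0.92 20.08
    endloop
  endfacet
  facet normal 0.7262 -0.6875 0.0000
    outer loop
      vertex 19.49 1.20 0.00
      vertex 26.78 8.90 0.00
      vertex 26.78 8.90 20.08
    endloop
  endfacet
  facet normal 0.7262 -0.6875 0.0000
    outer loop
      vertex 19.49 1.20 0.00
      vertex 26.78 8.90 20.08
      vertex 19.49 1.20 20.08
    endloop
  endfacet
  facet normal 0.9997 0.0264 0.0000
    outer loop
      vertex 26.78 8.90 0.00
      vertex 26.50 19.49 0.00
      vertex 26.50 19.49 20.08
    endloop
  endfacet
  facet normal 0.9997 0.0264 0.0000
    outer loop
      vertex 26.78 8.90 0.00
      vertex 26.50 19.49 20.08
      vertex 26.78 8.90 20.08
    endloop
  endfacet
endsolid part

The G0 Z moves step by Δz≈6.69 mm. Every layer's G1 loop is the same polygon, so the solid is a straight extrusion of it from z=0 to z≈20.1. Closing with flat bottom and top caps and triangulating gives 28 facets — a regular 8-sided prism (a cylinder approximated with 8 flat sides), circumscribed radius ≈ 13.8 mm, height ≈ 20.1 mm.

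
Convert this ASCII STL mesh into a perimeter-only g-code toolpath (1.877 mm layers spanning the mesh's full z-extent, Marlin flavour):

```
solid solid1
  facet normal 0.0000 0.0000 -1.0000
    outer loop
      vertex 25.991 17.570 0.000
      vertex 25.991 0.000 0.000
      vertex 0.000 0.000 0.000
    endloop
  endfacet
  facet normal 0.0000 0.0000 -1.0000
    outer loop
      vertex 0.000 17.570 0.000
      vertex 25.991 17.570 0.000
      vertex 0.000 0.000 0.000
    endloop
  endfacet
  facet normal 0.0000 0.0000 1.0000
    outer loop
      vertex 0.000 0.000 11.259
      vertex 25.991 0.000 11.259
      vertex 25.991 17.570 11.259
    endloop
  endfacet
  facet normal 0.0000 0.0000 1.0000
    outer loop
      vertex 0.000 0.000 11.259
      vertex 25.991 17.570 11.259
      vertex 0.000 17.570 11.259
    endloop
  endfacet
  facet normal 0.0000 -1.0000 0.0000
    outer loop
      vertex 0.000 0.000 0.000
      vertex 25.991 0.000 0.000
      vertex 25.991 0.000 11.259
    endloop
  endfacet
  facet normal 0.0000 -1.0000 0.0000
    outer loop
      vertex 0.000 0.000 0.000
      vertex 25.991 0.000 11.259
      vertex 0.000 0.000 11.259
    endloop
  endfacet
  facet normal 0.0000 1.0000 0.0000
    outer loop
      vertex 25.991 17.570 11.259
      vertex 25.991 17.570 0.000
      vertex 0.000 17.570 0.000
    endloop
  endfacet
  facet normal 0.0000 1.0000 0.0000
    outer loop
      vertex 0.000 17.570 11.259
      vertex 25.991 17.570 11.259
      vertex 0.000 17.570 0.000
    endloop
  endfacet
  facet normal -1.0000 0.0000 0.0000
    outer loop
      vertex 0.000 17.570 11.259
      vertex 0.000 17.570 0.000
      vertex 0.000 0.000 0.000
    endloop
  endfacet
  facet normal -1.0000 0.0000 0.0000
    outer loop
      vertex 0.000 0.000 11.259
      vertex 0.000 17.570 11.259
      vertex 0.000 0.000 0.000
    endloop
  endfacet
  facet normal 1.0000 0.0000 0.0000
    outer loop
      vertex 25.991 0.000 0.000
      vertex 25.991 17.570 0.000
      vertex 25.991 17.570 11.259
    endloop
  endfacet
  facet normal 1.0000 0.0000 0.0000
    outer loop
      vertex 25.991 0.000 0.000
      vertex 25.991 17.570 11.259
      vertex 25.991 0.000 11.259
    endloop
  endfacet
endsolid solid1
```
; perimeter-only toolpath
G21 ; units = mm
G90 ; absolute positioning
G28 ; home
; layer 1
G0 Z1.877
G0 X0.000 Y0.000
G1 X25.991 Y0.000
G1 X25.991 Y17.570
G1 X0.000 Y17.570
G1 X0.000 Y0.000
; layer 2
G0 Z3.753
G0 X0.000 Y0.000
G1 X25.991 Y0.000
G1 X25.991 Y17.570
G1 X0.000 Y17.570
G1 X0.000 Y0.000
; layer 3
G0 Z5.630
G0 X0.000 Y0.000
G1 X25.991 Y0.000
G1 X25.991 Y17.570
G1 X0.000 Y17.570
G1 X0.000 Y0.000
; layer 4
G0 Z7.506
G0 X0.000 Y0.000
G1 X25.991 Y0.000
G1 X25.991 Y17.570
G1 X0.000 Y17.570
G1 X0.000 Y0.000
; layer 5
G0 Z9.383
G0 X0.000 Y0.000
G1 X25.991 Y0.000
G1 X25.991 Y17.570
G1 X0.000 Y17.570
G1 X0.000 Y0.000
; layer 6
G0 Z11.259
G0 X0.000 Y0.000
G1 X25.991 Y0.000
G1 X25.991 Y17.570
G1 X0.000 Y17.570
G1 X0.000 Y0.000
M2 ; end

The solid is a rectangular box, roughly 26 × 17.6 mm footprint and 11.3 mm tall. Slicing at Δz = 1.877 mm — 6 equal slices spanning the solid's height, so layer i sits at z = i·h/6 — gives 6 non-empty perimeters. Each is a 4-segment closed polygon; G0 lifts to the layer z and rapids to the start vertex, then G1 traces the edges.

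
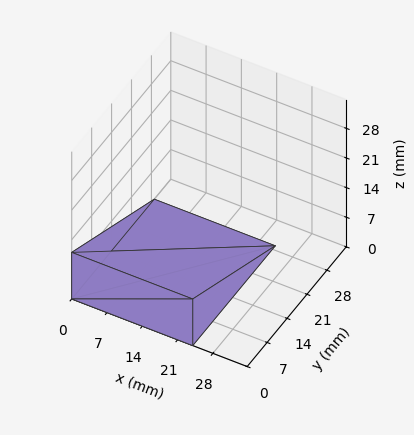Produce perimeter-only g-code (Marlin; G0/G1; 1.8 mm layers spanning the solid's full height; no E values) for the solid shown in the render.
Reading the render: the shape is a wedge (ramp): 24 × 29 mm base, rising to 11 mm along the y=0 edge and sloping linearly to z=0 at y=29 (dimensions read to the nearest mm from the axis ticks). For the g-code, the solid's height is divided into equal slices at the stated Δz and each level perimeter traced with G1 moves after a G0 lift.

; perimeter-only toolpath
G21 ; units = mm
G90 ; absolute positioning
G28 ; home
; layer 1
G0 Z1.8
G0 X0.0 Y0.0
G1 X24.0 Y0.0
G1 X24.0 Y24.2
G1 X0.0 Y24.2
G1 X0.0 Y0.0
; layer 2
G0 Z3.7
G0 X0.0 Y0.0
G1 X24.0 Y0.0
G1 X24.0 Y19.3
G1 X0.0 Y19.3
G1 X0.0 Y0.0
; layer 3
G0 Z5.5
G0 X0.0 Y0.0
G1 X24.0 Y0.0
G1 X24.0 Y14.5
G1 X0.0 Y14.5
G1 X0.0 Y0.0
; layer 4
G0 Z7.3
G0 X0.0 Y0.0
G1 X24.0 Y0.0
G1 X24.0 Y9.7
G1 X0.0 Y9.7
G1 X0.0 Y0.0
; layer 5
G0 Z9.2
G0 X0.0 Y0.0
G1 X24.0 Y0.0
G1 X24.0 Y4.8
G1 X0.0 Y4.8
G1 X0.0 Y0.0
M2 ; end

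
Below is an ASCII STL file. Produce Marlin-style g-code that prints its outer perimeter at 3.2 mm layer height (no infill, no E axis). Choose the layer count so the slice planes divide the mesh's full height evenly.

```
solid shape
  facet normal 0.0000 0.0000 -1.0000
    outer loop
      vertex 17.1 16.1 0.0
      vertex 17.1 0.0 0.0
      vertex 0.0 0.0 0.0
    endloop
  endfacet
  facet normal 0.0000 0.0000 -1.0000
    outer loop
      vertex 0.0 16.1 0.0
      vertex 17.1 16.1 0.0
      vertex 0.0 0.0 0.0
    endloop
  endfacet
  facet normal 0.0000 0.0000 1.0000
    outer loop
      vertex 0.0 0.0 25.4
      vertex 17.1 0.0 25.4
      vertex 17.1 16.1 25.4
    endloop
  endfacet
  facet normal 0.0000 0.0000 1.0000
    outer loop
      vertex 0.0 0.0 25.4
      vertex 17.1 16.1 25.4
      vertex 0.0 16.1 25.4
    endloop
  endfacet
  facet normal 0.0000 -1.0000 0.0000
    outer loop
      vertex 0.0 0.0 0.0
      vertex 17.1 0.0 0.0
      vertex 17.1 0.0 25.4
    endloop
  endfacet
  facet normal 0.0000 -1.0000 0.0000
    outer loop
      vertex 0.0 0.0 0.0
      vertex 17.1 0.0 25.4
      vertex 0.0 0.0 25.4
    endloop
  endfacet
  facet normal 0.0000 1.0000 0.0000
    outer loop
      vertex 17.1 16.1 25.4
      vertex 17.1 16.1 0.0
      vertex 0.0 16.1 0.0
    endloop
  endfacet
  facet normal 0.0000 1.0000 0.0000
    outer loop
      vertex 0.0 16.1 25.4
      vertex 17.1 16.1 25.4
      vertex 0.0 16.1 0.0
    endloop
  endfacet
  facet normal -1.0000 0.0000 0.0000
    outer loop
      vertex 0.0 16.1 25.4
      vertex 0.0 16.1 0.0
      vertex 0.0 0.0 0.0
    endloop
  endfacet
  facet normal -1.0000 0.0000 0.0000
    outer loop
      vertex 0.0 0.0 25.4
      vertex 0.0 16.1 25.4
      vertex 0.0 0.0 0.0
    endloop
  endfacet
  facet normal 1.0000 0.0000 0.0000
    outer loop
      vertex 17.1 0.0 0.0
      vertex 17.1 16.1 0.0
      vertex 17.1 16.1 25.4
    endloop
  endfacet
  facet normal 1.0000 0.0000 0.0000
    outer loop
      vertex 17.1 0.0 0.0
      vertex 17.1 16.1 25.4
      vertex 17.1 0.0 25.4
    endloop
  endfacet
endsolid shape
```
; perimeter-only toolpath
G21 ; units = mm
G90 ; absolute positioning
G28 ; home
; layer 1
G0 Z3.2
G0 X0.0 Y0.0
G1 X17.1 Y0.0
G1 X17.1 Y16.1
G1 X0.0 Y16.1
G1 X0.0 Y0.0
; layer 2
G0 Z6.3
G0 X0.0 Y0.0
G1 X17.1 Y0.0
G1 X17.1 Y16.1
G1 X0.0 Y16.1
G1 X0.0 Y0.0
; layer 3
G0 Z9.5
G0 X0.0 Y0.0
G1 X17.1 Y0.0
G1 X17.1 Y16.1
G1 X0.0 Y16.1
G1 X0.0 Y0.0
; layer 4
G0 Z12.7
G0 X0.0 Y0.0
G1 X17.1 Y0.0
G1 X17.1 Y16.1
G1 X0.0 Y16.1
G1 X0.0 Y0.0
; layer 5
G0 Z15.9
G0 X0.0 Y0.0
G1 X17.1 Y0.0
G1 X17.1 Y16.1
G1 X0.0 Y16.1
G1 X0.0 Y0.0
; layer 6
G0 Z19.0
G0 X0.0 Y0.0
G1 X17.1 Y0.0
G1 X17.1 Y16.1
G1 X0.0 Y16.1
G1 X0.0 Y0.0
; layer 7
G0 Z22.2
G0 X0.0 Y0.0
G1 X17.1 Y0.0
G1 X17.1 Y16.1
G1 X0.0 Y16.1
G1 X0.0 Y0.0
; layer 8
G0 Z25.4
G0 X0.0 Y0.0
G1 X17.1 Y0.0
G1 X17.1 Y16.1
G1 X0.0 Y16.1
G1 X0.0 Y0.0
M2 ; end

The solid is a rectangular box, roughly 17.1 × 16.1 mm footprint and 25.4 mm tall. Slicing at Δz = 3.2 mm — 8 equal slices spanning the solid's height, so layer i sits at z = i·h/8 — gives 8 non-empty perimeters. Each is a 4-segment closed polygon; G0 lifts to the layer z and rapids to the start vertex, then G1 traces the edges.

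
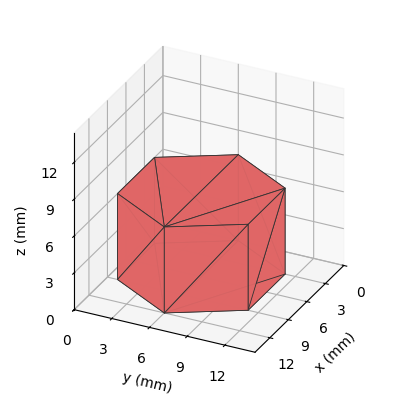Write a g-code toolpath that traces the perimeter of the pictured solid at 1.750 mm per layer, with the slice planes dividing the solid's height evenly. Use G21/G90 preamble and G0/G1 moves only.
Reading the render: the shape is a regular 6-sided prism (a cylinder approximated with 6 flat sides), circumscribed radius ≈ 6 mm, height ≈ 7 mm (dimensions read to the nearest mm from the axis ticks). For the g-code, the solid's height is divided into equal slices at the stated Δz and each level perimeter traced with G1 moves after a G0 lift.

; perimeter-only toolpath
G21 ; units = mm
G90 ; absolute positioning
G28 ; home
; layer 1
G0 Z1.750
G0 X12.000 Y6.000
G1 X9.000 Y11.196
G1 X3.000 Y11.196
G1 X0.000 Y6.000
G1 X3.000 Y0.804
G1 X9.000 Y0.804
G1 X12.000 Y6.000
; layer 2
G0 Z3.500
G0 X12.000 Y6.000
G1 X9.000 Y11.196
G1 X3.000 Y11.196
G1 X0.000 Y6.000
G1 X3.000 Y0.804
G1 X9.000 Y0.804
G1 X12.000 Y6.000
; layer 3
G0 Z5.250
G0 X12.000 Y6.000
G1 X9.000 Y11.196
G1 X3.000 Y11.196
G1 X0.000 Y6.000
G1 X3.000 Y0.804
G1 X9.000 Y0.804
G1 X12.000 Y6.000
; layer 4
G0 Z7.000
G0 X12.000 Y6.000
G1 X9.000 Y11.196
G1 X3.000 Y11.196
G1 X0.000 Y6.000
G1 X3.000 Y0.804
G1 X9.000 Y0.804
G1 X12.000 Y6.000
M2 ; end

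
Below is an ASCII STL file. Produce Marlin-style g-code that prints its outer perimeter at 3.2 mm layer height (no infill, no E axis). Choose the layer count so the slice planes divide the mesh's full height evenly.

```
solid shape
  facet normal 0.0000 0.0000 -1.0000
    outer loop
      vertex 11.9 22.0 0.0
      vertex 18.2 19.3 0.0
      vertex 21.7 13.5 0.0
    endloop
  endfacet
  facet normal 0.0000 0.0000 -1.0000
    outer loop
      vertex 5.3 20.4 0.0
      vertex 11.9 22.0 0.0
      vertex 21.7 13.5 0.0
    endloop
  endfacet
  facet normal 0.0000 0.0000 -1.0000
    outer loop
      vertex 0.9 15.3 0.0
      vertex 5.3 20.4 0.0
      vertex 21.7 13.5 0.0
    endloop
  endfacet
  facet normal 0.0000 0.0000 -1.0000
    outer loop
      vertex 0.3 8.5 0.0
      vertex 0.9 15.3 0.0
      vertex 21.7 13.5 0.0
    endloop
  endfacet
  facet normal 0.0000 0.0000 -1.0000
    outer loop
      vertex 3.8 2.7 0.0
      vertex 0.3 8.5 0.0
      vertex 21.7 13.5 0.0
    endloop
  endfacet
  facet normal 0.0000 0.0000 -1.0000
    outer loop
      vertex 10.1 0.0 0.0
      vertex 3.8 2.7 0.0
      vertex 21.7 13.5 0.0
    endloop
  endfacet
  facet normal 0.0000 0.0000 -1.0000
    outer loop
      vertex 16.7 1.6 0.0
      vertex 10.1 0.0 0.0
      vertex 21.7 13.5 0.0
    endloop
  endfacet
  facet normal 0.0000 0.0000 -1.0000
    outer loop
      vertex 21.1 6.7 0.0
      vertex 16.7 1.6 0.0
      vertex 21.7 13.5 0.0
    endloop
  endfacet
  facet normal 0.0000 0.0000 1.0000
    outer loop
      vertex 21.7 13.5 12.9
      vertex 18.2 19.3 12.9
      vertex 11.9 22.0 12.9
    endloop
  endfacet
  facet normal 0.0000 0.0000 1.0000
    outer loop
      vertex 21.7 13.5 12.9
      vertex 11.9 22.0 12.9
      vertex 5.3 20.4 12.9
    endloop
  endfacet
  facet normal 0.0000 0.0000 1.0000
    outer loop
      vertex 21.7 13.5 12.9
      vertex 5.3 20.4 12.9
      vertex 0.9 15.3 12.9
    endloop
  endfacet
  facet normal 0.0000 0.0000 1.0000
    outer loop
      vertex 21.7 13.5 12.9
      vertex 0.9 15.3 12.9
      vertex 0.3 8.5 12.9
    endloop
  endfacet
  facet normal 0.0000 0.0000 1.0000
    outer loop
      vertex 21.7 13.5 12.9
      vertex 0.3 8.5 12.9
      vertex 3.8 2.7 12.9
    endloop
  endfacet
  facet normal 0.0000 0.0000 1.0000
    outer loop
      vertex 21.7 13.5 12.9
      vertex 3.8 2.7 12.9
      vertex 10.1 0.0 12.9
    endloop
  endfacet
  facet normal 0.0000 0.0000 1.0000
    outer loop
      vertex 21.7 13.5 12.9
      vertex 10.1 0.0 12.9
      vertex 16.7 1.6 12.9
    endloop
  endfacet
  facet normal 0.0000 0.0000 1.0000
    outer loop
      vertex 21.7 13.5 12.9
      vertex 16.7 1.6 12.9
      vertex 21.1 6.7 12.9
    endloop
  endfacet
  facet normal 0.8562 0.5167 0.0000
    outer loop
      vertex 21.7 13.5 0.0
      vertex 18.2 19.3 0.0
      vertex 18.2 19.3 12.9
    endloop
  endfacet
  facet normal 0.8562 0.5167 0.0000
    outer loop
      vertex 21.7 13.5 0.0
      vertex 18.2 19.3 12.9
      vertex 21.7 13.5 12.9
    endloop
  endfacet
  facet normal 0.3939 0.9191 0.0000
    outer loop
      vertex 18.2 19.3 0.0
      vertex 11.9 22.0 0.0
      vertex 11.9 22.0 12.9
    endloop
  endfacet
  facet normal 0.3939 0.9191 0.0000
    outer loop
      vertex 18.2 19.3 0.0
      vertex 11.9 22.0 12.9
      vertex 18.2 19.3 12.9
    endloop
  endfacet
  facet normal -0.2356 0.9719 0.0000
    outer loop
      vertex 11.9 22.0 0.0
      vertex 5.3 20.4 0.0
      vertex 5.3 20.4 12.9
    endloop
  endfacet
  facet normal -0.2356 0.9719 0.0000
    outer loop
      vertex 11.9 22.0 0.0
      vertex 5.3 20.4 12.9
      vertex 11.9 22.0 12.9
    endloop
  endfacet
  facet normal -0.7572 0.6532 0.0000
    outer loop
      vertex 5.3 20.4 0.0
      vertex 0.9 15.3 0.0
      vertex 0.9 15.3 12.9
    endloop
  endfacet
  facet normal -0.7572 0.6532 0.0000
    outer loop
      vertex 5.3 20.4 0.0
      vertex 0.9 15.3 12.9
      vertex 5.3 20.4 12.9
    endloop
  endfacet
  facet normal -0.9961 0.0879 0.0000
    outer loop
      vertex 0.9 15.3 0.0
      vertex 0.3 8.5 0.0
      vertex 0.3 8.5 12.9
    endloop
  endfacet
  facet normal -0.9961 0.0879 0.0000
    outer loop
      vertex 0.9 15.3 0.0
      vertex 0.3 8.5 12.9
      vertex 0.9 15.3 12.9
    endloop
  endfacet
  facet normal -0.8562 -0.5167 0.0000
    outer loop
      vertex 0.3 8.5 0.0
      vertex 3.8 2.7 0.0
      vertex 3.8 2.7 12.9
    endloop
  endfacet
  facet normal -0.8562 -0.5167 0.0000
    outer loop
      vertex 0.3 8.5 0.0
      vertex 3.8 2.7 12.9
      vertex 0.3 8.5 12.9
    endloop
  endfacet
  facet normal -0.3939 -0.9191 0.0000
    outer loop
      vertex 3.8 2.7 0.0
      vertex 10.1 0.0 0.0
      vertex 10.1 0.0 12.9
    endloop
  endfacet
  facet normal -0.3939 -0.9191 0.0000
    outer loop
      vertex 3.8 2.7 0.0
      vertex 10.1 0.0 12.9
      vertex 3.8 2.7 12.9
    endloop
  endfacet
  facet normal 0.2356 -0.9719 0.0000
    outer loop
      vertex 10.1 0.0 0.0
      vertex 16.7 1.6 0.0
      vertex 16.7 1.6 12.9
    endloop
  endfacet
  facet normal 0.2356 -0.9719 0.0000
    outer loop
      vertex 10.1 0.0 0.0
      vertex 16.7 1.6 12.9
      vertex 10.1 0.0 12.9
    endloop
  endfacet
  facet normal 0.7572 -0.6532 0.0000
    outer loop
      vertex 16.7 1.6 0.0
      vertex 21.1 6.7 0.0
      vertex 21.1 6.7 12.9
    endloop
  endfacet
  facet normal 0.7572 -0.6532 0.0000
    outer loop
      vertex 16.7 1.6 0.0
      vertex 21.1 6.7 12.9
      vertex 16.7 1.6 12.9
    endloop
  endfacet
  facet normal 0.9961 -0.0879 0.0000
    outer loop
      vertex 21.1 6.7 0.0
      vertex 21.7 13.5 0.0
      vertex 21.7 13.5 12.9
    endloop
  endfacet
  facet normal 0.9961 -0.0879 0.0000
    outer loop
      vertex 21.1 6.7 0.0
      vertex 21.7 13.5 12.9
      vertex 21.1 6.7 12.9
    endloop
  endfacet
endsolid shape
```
; perimeter-only toolpath
G21 ; units = mm
G90 ; absolute positioning
G28 ; home
; layer 1
G0 Z3.2
G0 X21.7 Y13.5
G1 X18.2 Y19.3
G1 X11.9 Y22.0
G1 X5.3 Y20.4
G1 X0.9 Y15.3
G1 X0.3 Y8.5
G1 X3.8 Y2.7
G1 X10.1 Y0.0
G1 X16.7 Y1.6
G1 X21.1 Y6.7
G1 X21.7 Y13.5
; layer 2
G0 Z6.5
G0 X21.7 Y13.5
G1 X18.2 Y19.3
G1 X11.9 Y22.0
G1 X5.3 Y20.4
G1 X0.9 Y15.3
G1 X0.3 Y8.5
G1 X3.8 Y2.7
G1 X10.1 Y0.0
G1 X16.7 Y1.6
G1 X21.1 Y6.7
G1 X21.7 Y13.5
; layer 3
G0 Z9.7
G0 X21.7 Y13.5
G1 X18.2 Y19.3
G1 X11.9 Y22.0
G1 X5.3 Y20.4
G1 X0.9 Y15.3
G1 X0.3 Y8.5
G1 X3.8 Y2.7
G1 X10.1 Y0.0
G1 X16.7 Y1.6
G1 X21.1 Y6.7
G1 X21.7 Y13.5
; layer 4
G0 Z12.9
G0 X21.7 Y13.5
G1 X18.2 Y19.3
G1 X11.9 Y22.0
G1 X5.3 Y20.4
G1 X0.9 Y15.3
G1 X0.3 Y8.5
G1 X3.8 Y2.7
G1 X10.1 Y0.0
G1 X16.7 Y1.6
G1 X21.1 Y6.7
G1 X21.7 Y13.5
M2 ; end

The solid is a regular 10-sided prism (a cylinder approximated with 10 flat sides), circumscribed radius ≈ 11 mm, height ≈ 12.9 mm. Slicing at Δz = 3.2 mm — 4 equal slices spanning the solid's height, so layer i sits at z = i·h/4 — gives 4 non-empty perimeters. Each is a 10-segment closed polygon; G0 lifts to the layer z and rapids to the start vertex, then G1 traces the edges.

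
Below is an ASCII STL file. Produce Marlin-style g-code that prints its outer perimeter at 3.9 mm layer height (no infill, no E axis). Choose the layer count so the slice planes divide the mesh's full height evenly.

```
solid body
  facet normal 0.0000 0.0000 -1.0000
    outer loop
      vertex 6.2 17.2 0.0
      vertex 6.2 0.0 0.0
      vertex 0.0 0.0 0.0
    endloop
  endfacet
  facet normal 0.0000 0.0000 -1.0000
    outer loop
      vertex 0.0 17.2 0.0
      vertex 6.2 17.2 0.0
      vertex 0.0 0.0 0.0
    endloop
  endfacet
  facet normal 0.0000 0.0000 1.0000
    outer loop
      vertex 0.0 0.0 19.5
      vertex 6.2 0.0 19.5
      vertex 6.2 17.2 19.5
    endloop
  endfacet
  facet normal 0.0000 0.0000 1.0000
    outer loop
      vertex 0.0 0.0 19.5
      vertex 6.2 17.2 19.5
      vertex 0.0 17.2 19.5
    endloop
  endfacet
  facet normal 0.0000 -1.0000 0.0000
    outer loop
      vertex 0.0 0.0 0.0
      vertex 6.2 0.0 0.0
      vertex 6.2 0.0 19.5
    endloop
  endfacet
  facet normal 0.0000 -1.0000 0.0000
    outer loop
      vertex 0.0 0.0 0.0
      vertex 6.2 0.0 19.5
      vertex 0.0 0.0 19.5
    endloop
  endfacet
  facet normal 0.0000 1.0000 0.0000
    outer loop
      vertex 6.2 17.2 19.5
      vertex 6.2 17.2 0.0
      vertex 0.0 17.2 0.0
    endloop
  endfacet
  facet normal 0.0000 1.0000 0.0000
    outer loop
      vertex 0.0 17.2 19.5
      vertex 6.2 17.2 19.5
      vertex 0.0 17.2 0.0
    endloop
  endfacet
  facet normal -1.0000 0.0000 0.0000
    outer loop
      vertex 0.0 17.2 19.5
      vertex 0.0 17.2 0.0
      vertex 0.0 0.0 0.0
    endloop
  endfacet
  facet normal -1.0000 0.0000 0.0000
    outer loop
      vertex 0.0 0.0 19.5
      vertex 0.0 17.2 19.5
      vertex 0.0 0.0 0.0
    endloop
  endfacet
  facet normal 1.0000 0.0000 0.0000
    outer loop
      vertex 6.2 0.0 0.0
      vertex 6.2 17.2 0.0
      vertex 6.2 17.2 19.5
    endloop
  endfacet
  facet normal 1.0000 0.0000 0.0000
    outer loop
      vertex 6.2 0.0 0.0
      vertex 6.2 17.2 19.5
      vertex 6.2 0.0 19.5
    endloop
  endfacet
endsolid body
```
; perimeter-only toolpath
G21 ; units = mm
G90 ; absolute positioning
G28 ; home
; layer 1
G0 Z3.9
G0 X0.0 Y0.0
G1 X6.2 Y0.0
G1 X6.2 Y17.2
G1 X0.0 Y17.2
G1 X0.0 Y0.0
; layer 2
G0 Z7.8
G0 X0.0 Y0.0
G1 X6.2 Y0.0
G1 X6.2 Y17.2
G1 X0.0 Y17.2
G1 X0.0 Y0.0
; layer 3
G0 Z11.7
G0 X0.0 Y0.0
G1 X6.2 Y0.0
G1 X6.2 Y17.2
G1 X0.0 Y17.2
G1 X0.0 Y0.0
; layer 4
G0 Z15.6
G0 X0.0 Y0.0
G1 X6.2 Y0.0
G1 X6.2 Y17.2
G1 X0.0 Y17.2
G1 X0.0 Y0.0
; layer 5
G0 Z19.5
G0 X0.0 Y0.0
G1 X6.2 Y0.0
G1 X6.2 Y17.2
G1 X0.0 Y17.2
G1 X0.0 Y0.0
M2 ; end

The solid is a rectangular box, roughly 6.2 × 17.2 mm footprint and 19.5 mm tall. Slicing at Δz = 3.9 mm — 5 equal slices spanning the solid's height, so layer i sits at z = i·h/5 — gives 5 non-empty perimeters. Each is a 4-segment closed polygon; G0 lifts to the layer z and rapids to the start vertex, then G1 traces the edges.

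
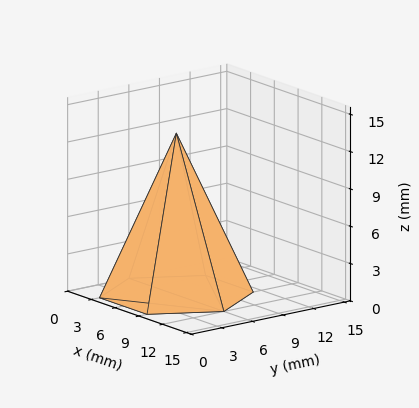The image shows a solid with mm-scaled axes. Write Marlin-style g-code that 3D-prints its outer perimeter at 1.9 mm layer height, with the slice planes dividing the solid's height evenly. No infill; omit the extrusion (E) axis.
Reading the render: the shape is a regular 6-sided pyramid, base circumscribed radius ≈ 6 mm, apex at z ≈ 13 mm (dimensions read to the nearest mm from the axis ticks). For the g-code, the solid's height is divided into equal slices at the stated Δz and each level perimeter traced with G1 moves after a G0 lift.

; perimeter-only toolpath
G21 ; units = mm
G90 ; absolute positioning
G28 ; home
; layer 1
G0 Z1.9
G0 X11.1 Y6.0
G1 X8.6 Y10.5
G1 X3.4 Y10.5
G1 X0.9 Y6.0
G1 X3.4 Y1.5
G1 X8.6 Y1.5
G1 X11.1 Y6.0
; layer 2
G0 Z3.7
G0 X10.3 Y6.0
G1 X8.1 Y9.7
G1 X3.9 Y9.7
G1 X1.7 Y6.0
G1 X3.9 Y2.3
G1 X8.1 Y2.3
G1 X10.3 Y6.0
; layer 3
G0 Z5.6
G0 X9.4 Y6.0
G1 X7.7 Y9.0
G1 X4.3 Y9.0
G1 X2.6 Y6.0
G1 X4.3 Y3.0
G1 X7.7 Y3.0
G1 X9.4 Y6.0
; layer 4
G0 Z7.4
G0 X8.6 Y6.0
G1 X7.3 Y8.2
G1 X4.7 Y8.2
G1 X3.4 Y6.0
G1 X4.7 Y3.8
G1 X7.3 Y3.8
G1 X8.6 Y6.0
; layer 5
G0 Z9.3
G0 X7.7 Y6.0
G1 X6.9 Y7.5
G1 X5.1 Y7.5
G1 X4.3 Y6.0
G1 X5.1 Y4.5
G1 X6.9 Y4.5
G1 X7.7 Y6.0
; layer 6
G0 Z11.1
G0 X6.9 Y6.0
G1 X6.4 Y6.7
G1 X5.6 Y6.7
G1 X5.1 Y6.0
G1 X5.6 Y5.3
G1 X6.4 Y5.3
G1 X6.9 Y6.0
M2 ; end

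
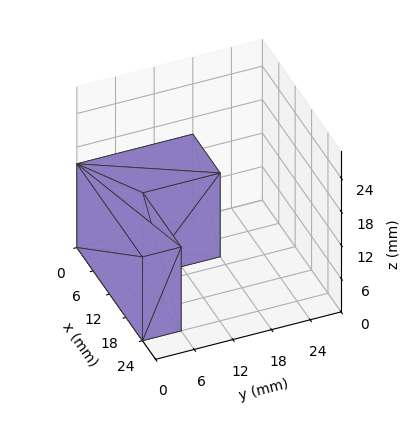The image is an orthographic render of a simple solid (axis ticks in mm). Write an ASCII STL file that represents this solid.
Reading the render: the shape is an L-shaped prism: outer 24 × 18 mm, arm thicknesses ≈ 6 mm (horizontal) and 10 mm (vertical), extruded 15 mm in z (dimensions read to the nearest mm from the axis ticks). For the STL, each face is triangulated and given an outward normal.

solid part
  facet normal 0.0000 0.0000 -1.0000
    outer loop
      vertex 24.00 6.00 0.00
      vertex 24.00 0.00 0.00
      vertex 0.00 0.00 0.00
    endloop
  endfacet
  facet normal 0.0000 0.0000 -1.0000
    outer loop
      vertex 10.00 6.00 0.00
      vertex 24.00 6.00 0.00
      vertex 0.00 0.00 0.00
    endloop
  endfacet
  facet normal 0.0000 0.0000 -1.0000
    outer loop
      vertex 10.00 18.00 0.00
      vertex 10.00 6.00 0.00
      vertex 0.00 0.00 0.00
    endloop
  endfacet
  facet normal 0.0000 0.0000 -1.0000
    outer loop
      vertex 0.00 18.00 0.00
      vertex 10.00 18.00 0.00
      vertex 0.00 0.00 0.00
    endloop
  endfacet
  facet normal 0.0000 0.0000 1.0000
    outer loop
      vertex 0.00 0.00 15.00
      vertex 24.00 0.00 15.00
      vertex 24.00 6.00 15.00
    endloop
  endfacet
  facet normal 0.0000 0.0000 1.0000
    outer loop
      vertex 0.00 0.00 15.00
      vertex 24.00 6.00 15.00
      vertex 10.00 6.00 15.00
    endloop
  endfacet
  facet normal 0.0000 0.0000 1.0000
    outer loop
      vertex 0.00 0.00 15.00
      vertex 10.00 6.00 15.00
      vertex 10.00 18.00 15.00
    endloop
  endfacet
  facet normal 0.0000 0.0000 1.0000
    outer loop
      vertex 0.00 0.00 15.00
      vertex 10.00 18.00 15.00
      vertex 0.00 18.00 15.00
    endloop
  endfacet
  facet normal 0.0000 -1.0000 0.0000
    outer loop
      vertex 0.00 0.00 0.00
      vertex 24.00 0.00 0.00
      vertex 24.00 0.00 15.00
    endloop
  endfacet
  facet normal 0.0000 -1.0000 0.0000
    outer loop
      vertex 0.00 0.00 0.00
      vertex 24.00 0.00 15.00
      vertex 0.00 0.00 15.00
    endloop
  endfacet
  facet normal 1.0000 0.0000 0.0000
    outer loop
      vertex 24.00 0.00 0.00
      vertex 24.00 6.00 0.00
      vertex 24.00 6.00 15.00
    endloop
  endfacet
  facet normal 1.0000 0.0000 0.0000
    outer loop
      vertex 24.00 0.00 0.00
      vertex 24.00 6.00 15.00
      vertex 24.00 0.00 15.00
    endloop
  endfacet
  facet normal 0.0000 1.0000 0.0000
    outer loop
      vertex 24.00 6.00 0.00
      vertex 10.00 6.00 0.00
      vertex 10.00 6.00 15.00
    endloop
  endfacet
  facet normal 0.0000 1.0000 0.0000
    outer loop
      vertex 24.00 6.00 0.00
      vertex 10.00 6.00 15.00
      vertex 24.00 6.00 15.00
    endloop
  endfacet
  facet normal 1.0000 0.0000 0.0000
    outer loop
      vertex 10.00 6.00 0.00
      vertex 10.00 18.00 0.00
      vertex 10.00 18.00 15.00
    endloop
  endfacet
  facet normal 1.0000 0.0000 0.0000
    outer loop
      vertex 10.00 6.00 0.00
      vertex 10.00 18.00 15.00
      vertex 10.00 6.00 15.00
    endloop
  endfacet
  facet normal 0.0000 1.0000 0.0000
    outer loop
      vertex 10.00 18.00 0.00
      vertex 0.00 18.00 0.00
      vertex 0.00 18.00 15.00
    endloop
  endfacet
  facet normal 0.0000 1.0000 0.0000
    outer loop
      vertex 10.00 18.00 0.00
      vertex 0.00 18.00 15.00
      vertex 10.00 18.00 15.00
    endloop
  endfacet
  facet normal -1.0000 0.0000 0.0000
    outer loop
      vertex 0.00 18.00 0.00
      vertex 0.00 0.00 0.00
      vertex 0.00 0.00 15.00
    endloop
  endfacet
  facet normal -1.0000 0.0000 0.0000
    outer loop
      vertex 0.00 18.00 0.00
      vertex 0.00 0.00 15.00
      vertex 0.00 18.00 15.00
    endloop
  endfacet
endsolid part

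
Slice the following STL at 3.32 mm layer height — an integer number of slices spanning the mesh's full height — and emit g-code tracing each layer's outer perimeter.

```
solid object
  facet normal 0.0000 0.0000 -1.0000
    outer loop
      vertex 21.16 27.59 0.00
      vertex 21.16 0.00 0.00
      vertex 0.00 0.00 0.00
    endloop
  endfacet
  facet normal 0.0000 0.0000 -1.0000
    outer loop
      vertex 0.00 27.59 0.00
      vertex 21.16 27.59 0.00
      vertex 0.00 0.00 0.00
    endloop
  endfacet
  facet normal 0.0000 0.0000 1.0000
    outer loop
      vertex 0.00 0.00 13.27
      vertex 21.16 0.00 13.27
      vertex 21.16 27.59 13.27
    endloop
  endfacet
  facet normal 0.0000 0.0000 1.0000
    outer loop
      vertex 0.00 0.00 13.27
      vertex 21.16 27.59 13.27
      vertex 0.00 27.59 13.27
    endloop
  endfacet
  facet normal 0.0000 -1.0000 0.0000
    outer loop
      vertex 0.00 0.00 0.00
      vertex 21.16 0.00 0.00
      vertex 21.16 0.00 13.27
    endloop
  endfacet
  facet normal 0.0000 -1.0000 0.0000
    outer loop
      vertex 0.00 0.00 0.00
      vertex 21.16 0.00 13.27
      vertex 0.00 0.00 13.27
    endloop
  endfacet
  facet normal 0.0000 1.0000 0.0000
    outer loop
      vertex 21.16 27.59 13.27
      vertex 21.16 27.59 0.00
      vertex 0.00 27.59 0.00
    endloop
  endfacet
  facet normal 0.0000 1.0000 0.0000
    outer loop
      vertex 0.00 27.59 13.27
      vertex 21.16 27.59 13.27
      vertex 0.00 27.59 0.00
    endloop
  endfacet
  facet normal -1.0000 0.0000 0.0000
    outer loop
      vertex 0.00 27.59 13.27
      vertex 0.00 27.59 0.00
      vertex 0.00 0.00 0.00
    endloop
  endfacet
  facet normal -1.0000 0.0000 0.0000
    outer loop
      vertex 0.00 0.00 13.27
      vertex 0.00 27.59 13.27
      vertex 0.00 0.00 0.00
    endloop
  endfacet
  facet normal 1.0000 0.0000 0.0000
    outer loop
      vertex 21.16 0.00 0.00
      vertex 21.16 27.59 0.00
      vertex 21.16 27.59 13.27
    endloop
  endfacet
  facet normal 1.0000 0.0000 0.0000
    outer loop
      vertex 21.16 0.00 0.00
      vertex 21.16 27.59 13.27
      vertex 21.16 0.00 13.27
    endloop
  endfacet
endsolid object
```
; perimeter-only toolpath
G21 ; units = mm
G90 ; absolute positioning
G28 ; home
; layer 1
G0 Z3.32
G0 X0.00 Y0.00
G1 X21.16 Y0.00
G1 X21.16 Y27.59
G1 X0.00 Y27.59
G1 X0.00 Y0.00
; layer 2
G0 Z6.63
G0 X0.00 Y0.00
G1 X21.16 Y0.00
G1 X21.16 Y27.59
G1 X0.00 Y27.59
G1 X0.00 Y0.00
; layer 3
G0 Z9.95
G0 X0.00 Y0.00
G1 X21.16 Y0.00
G1 X21.16 Y27.59
G1 X0.00 Y27.59
G1 X0.00 Y0.00
; layer 4
G0 Z13.27
G0 X0.00 Y0.00
G1 X21.16 Y0.00
G1 X21.16 Y27.59
G1 X0.00 Y27.59
G1 X0.00 Y0.00
M2 ; end

The solid is a rectangular box, roughly 21.2 × 27.6 mm footprint and 13.3 mm tall. Slicing at Δz = 3.32 mm — 4 equal slices spanning the solid's height, so layer i sits at z = i·h/4 — gives 4 non-empty perimeters. Each is a 4-segment closed polygon; G0 lifts to the layer z and rapids to the start vertex, then G1 traces the edges.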